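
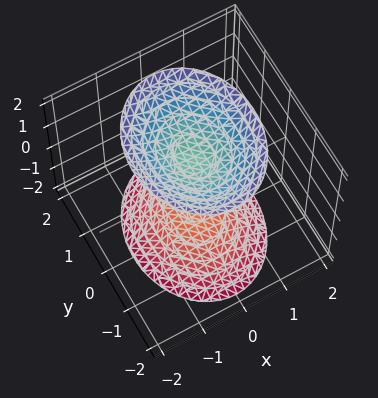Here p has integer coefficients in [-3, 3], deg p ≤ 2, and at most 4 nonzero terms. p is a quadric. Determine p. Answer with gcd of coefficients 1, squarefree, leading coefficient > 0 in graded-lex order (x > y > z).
1. I count 2 distinct pieces. They look like related sheets of one shape, so recover p as a whole.
2. The degree is 2 — two separate bowl-shaped sheets opening away from each other; a quadric.
3. Symmetries: mirror symmetry x ↦ −x ⇒ only even powers of x; mirror symmetry z ↦ −z ⇒ only even powers of z; mirror symmetry y ↦ −y ⇒ only even powers of y.
4. Against the integer gridlines: it misses every integer gridline on the y-axis; it misses every integer gridline on the x-axis.
5. These observations pin down the coefficients.

3*x^2 + 2*y^2 - 2*z^2 + 3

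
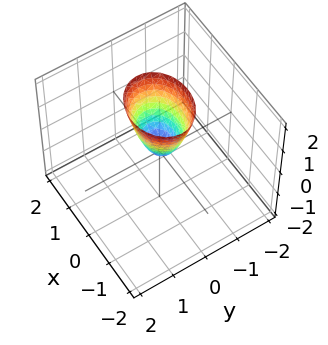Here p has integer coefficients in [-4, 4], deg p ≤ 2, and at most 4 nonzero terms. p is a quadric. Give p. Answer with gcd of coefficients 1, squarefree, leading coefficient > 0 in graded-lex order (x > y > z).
First, deg p = 2. A paraboloid; a quadric.
Then, symmetries: it's symmetric under y → −y, forcing even powers of y; mirror symmetry x ↦ −x ⇒ only even powers of x.
Then, checking where it meets the axes: it meets the y-axis at y = 0 (among the integer gridlines); it crosses the z-axis at the gridline z = 0; one x-axis crossing is at x = 0.
Finally, these observations pin down the coefficients.

2*x^2 + 3*y^2 - z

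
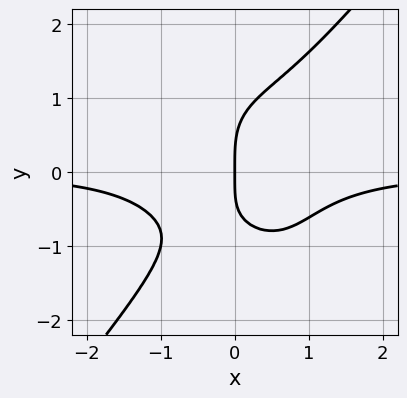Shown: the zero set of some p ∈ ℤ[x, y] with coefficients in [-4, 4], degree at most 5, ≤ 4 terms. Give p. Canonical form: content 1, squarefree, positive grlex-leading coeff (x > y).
First, degree: no degree-3 curve has this shape, so deg p = 4.
Next, observable constraints: one x-axis crossing is at x = 0; one y-axis crossing is at y = 0.
Finally, these observations pin down the coefficients.

2*x^3*y - y^4 + x*y + 2*x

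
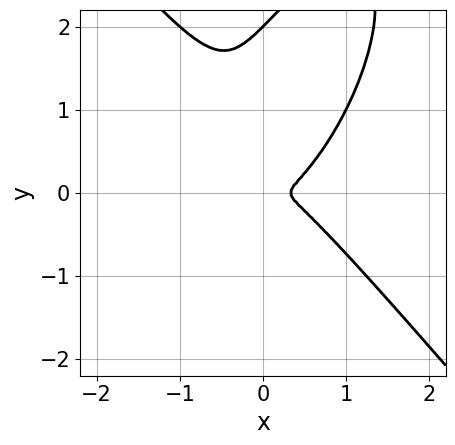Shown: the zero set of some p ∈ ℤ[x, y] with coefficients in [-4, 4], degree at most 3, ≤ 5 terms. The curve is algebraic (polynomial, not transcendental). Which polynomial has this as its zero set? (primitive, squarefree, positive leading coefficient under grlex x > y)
3*x^3 - x*y^2 + y^3 - x^2 - 2*y^2

1. deg p = 3. The shape is more complex than any degree-2 curve.
2. From the visible intercepts: it crosses the y-axis at the gridline y = 2.
3. Putting this together gives p.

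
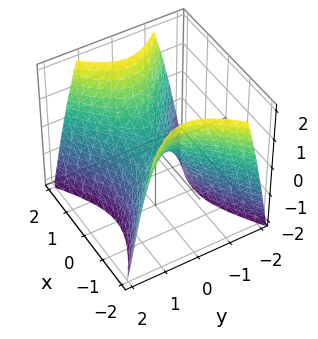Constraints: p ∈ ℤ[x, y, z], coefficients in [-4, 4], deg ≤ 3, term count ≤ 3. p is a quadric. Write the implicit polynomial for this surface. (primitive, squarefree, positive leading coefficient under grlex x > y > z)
2*x^2 - 3*y^2 - 2*z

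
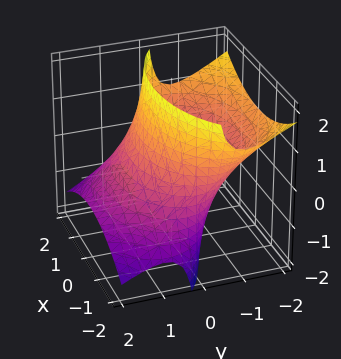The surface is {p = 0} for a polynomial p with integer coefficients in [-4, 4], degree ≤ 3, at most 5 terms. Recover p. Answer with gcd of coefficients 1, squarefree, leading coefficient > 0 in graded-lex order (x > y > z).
x^2 + 2*y^2 + 3*y*z - 3

First, deg p = 2. The shape is more complex than any degree-1 surface.
Next, against the integer gridlines: it misses every integer gridline on the z-axis.
Finally, together with the visible shape, these determine p as stated.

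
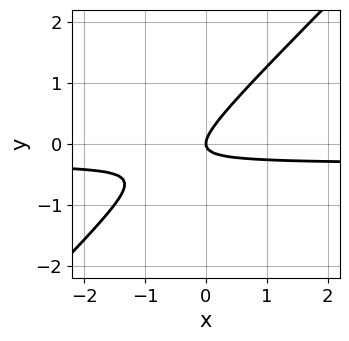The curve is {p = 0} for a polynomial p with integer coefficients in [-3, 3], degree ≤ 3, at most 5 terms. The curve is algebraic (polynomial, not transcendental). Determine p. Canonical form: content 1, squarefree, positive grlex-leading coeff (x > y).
3*x*y - 3*y^2 + x

First, the degree is 2 — no degree-1 curve has this shape.
Then, reading off the gridlines: one x-axis crossing is at x = 0; it crosses the y-axis at the gridline y = 0.
Finally, these observations pin down the coefficients.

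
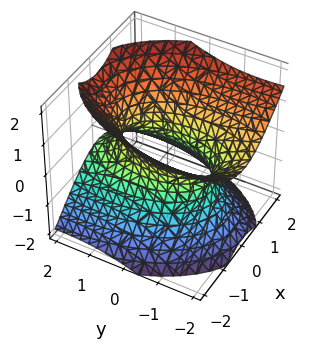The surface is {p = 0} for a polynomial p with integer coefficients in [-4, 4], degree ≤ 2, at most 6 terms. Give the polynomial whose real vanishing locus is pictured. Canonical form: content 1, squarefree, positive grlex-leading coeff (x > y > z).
(a) Degree: a generic line meets the surface in up to 2 points, so deg p = 2.
(b) Against the integer gridlines: the surface avoids every integer z-axis point in the box.
(c) Solving for integer coefficients yields p as stated.

3*x^2 + y^2 + 2*y*z - 3*z^2 - 2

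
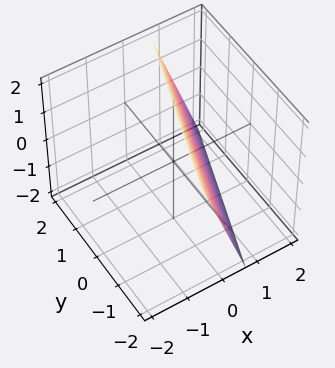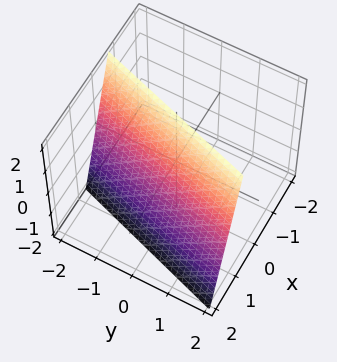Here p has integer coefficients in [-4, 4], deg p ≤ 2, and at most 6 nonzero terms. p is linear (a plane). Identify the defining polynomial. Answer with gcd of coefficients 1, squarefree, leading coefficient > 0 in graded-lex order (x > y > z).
3*x - y + z - 2

(a) deg p = 1. Every cross-section is a straight line — this is a plane.
(b) Observable constraints: one z-axis crossing is at z = 2; one y-axis crossing is at y = -2.
(c) Assembling these constraints gives the stated polynomial.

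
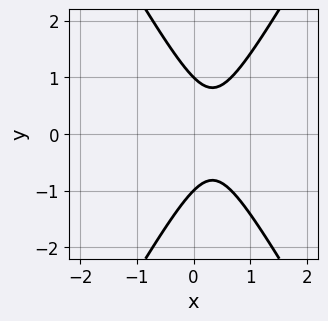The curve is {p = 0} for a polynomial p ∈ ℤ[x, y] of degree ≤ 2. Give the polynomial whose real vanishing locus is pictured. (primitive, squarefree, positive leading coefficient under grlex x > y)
(a) The degree is 2 — a generic line meets the curve in up to 2 points.
(b) Symmetries: the y ↦ −y reflection is a symmetry, so y appears only in even powers.
(c) Checking where it meets the axes: no x-intercept at any integer in the box; the y-axis gridline crossings are at y ∈ {-1, 1}.
(d) Matching integer coefficients to the picture gives p.

3*x^2 - y^2 - 2*x + 1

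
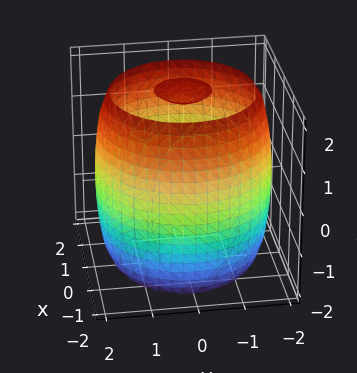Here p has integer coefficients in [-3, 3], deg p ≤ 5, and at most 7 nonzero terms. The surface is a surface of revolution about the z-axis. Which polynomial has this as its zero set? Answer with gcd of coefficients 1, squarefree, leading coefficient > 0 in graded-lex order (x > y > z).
There are 3 components. They look like related sheets of one shape, so recover p as a whole.
Degree: no degree-3 surface has this shape, so deg p = 4.
Symmetries: rotational symmetry about the z-axis ⇒ p depends on x, y only through x² + y².
From the axis intercepts and sections: a circular section at z = -1 has radius between 1 and 2.
Fitting integer coefficients to these (and the overall shape) gives p.

x^4 + 2*x^2*y^2 + y^4 - 3*x^2 - 3*y^2 + z^2 - 3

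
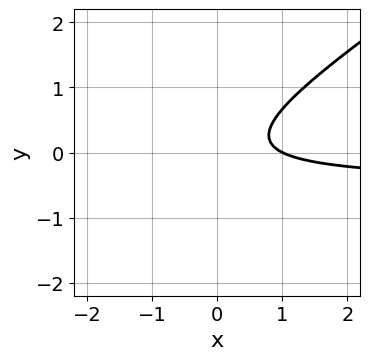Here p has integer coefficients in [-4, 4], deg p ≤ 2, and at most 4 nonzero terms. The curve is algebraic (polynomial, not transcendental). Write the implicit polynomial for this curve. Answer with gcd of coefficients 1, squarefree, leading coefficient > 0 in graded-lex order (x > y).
2*x*y - 3*y^2 + x - 1

The degree is 2 — the shape is more complex than any degree-1 curve.
Checking where it meets the axes: the curve avoids every integer y-axis point in the box; one x-axis crossing is at x = 1.
Matching integer coefficients to the picture gives p.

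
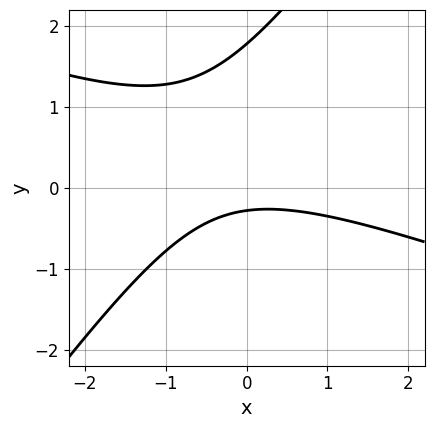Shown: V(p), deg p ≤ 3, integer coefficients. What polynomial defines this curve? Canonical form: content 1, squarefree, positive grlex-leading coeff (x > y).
x^2 + 2*x*y - 2*y^2 + 3*y + 1

1. The degree is 2 — a generic line meets the curve in up to 2 points.
2. From the axis intercepts and sections: the curve avoids every integer x-axis point in the box.
3. Putting this together gives p.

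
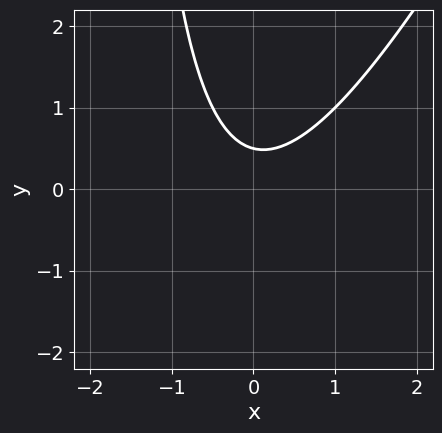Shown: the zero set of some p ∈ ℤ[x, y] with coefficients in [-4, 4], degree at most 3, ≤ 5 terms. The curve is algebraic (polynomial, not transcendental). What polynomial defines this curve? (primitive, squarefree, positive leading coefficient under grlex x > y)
2*x^2 - x*y - 2*y + 1

(a) The degree is 2 — the shape is more complex than any degree-1 curve.
(b) Reading off the gridlines: the curve avoids every integer x-axis point in the box.
(c) Solving for integer coefficients yields p as stated.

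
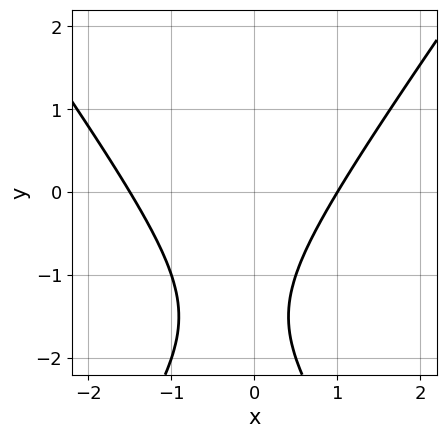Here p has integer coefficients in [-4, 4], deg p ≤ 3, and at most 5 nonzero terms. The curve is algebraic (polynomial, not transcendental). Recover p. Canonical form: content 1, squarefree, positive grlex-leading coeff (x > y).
First, the degree is 2 — a generic line meets the curve in up to 2 points.
Then, reading off the gridlines: no y-intercept at any integer in the box; it crosses the x-axis at the gridline x = 1.
Finally, fitting integer coefficients to these (and the overall shape) gives p.

2*x^2 - y^2 + x - 3*y - 3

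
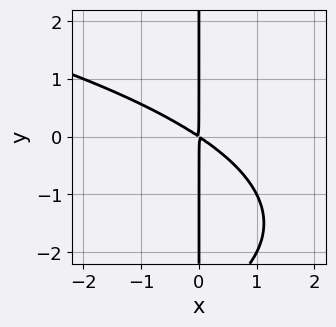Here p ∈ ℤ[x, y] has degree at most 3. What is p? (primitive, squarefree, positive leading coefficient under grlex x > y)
1. The degree is 3 — a generic line meets the curve in up to 3 points.
2. Against the integer gridlines: the visible y-axis segment lies entirely on the curve.
3. The integer polynomial consistent with all of this is the stated p.

x*y^2 + 2*x^2 + 3*x*y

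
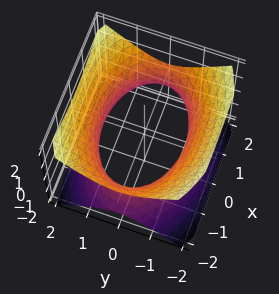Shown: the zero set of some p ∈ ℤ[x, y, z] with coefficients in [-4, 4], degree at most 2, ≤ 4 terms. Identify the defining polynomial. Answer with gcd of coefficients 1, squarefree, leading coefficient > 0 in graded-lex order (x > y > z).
(a) Degree: one connected sheet with a waist; a quadric, so deg p = 2.
(b) Symmetries: it's symmetric under x → −x, forcing even powers of x; mirror symmetry z ↦ −z ⇒ only even powers of z; the y ↦ −y reflection is a symmetry, so y appears only in even powers.
(c) Checking where it meets the axes: the surface avoids every integer z-axis point in the box.
(d) Solving for integer coefficients yields p as stated.

x^2 + 2*y^2 - 2*z^2 - 3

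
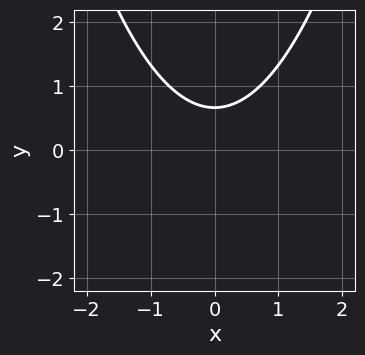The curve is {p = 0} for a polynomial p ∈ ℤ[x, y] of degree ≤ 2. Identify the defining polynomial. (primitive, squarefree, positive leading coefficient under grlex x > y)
Degree: the shape is more complex than any degree-1 curve, so deg p = 2.
Symmetries: mirror symmetry x ↦ −x ⇒ only even powers of x.
Checking where it meets the axes: no x-intercept at any integer in the box.
Together with the visible shape, these determine p as stated.

2*x^2 - 3*y + 2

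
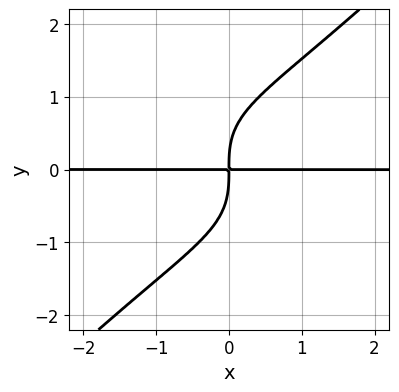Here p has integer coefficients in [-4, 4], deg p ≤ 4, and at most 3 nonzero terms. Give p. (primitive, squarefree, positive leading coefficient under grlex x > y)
x^2*y^2 - y^4 + 2*x*y

(a) Degree: a generic line meets the curve in up to 4 points, so deg p = 4.
(b) From the visible intercepts: the visible x-axis segment lies entirely on the curve.
(c) The integer polynomial consistent with all of this is the stated p.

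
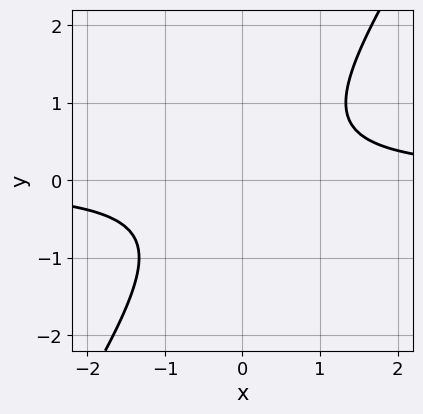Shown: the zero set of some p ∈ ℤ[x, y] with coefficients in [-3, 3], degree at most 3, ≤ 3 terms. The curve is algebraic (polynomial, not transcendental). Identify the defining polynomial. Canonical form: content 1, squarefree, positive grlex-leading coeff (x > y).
3*x*y - 2*y^2 - 2

1. The degree is 2 — the shape is more complex than any degree-1 curve.
2. Against the integer gridlines: the curve avoids every integer x-axis point in the box; it misses every integer gridline on the y-axis.
3. The integer polynomial consistent with all of this is the stated p.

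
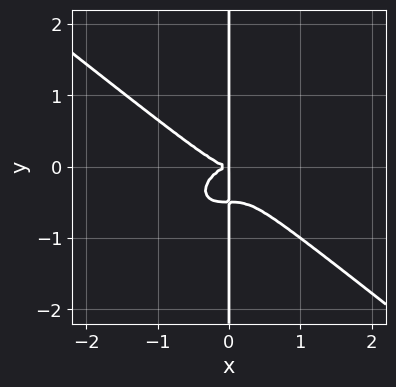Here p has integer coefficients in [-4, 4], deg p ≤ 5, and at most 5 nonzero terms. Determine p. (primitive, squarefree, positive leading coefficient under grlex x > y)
1. deg p = 4. A generic line meets the curve in up to 4 points.
2. Against the integer gridlines: the visible y-axis segment lies entirely on the curve.
3. Together with the visible shape, these determine p as stated.

x^4 + 2*x*y^3 + x*y^2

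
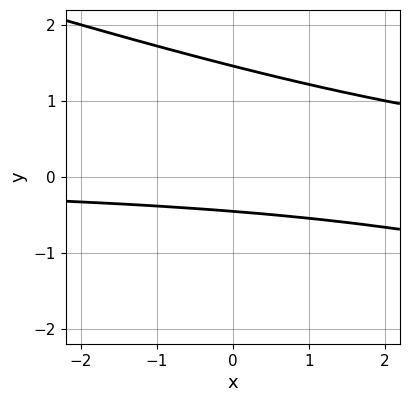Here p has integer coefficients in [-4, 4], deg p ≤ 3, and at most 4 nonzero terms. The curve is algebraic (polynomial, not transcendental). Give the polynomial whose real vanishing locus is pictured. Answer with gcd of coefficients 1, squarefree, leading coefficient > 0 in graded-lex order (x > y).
x*y + 3*y^2 - 3*y - 2

First, degree: the shape is more complex than any degree-1 curve, so deg p = 2.
Then, against the integer gridlines: the curve avoids every integer x-axis point in the box.
Finally, solving for integer coefficients yields p as stated.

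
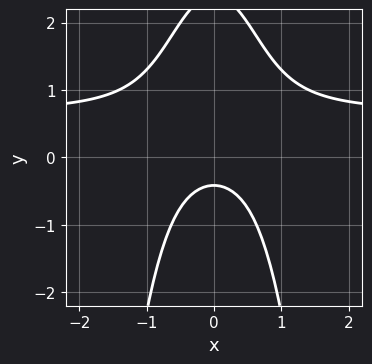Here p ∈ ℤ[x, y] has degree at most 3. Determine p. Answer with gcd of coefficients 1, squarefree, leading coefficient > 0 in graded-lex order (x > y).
1. deg p = 3. The shape is more complex than any degree-2 curve.
2. Symmetries: the x ↦ −x reflection is a symmetry, so x appears only in even powers.
3. From the visible intercepts: no x-intercept at any integer in the box.
4. These observations pin down the coefficients.

3*x^2*y - 2*x^2 + y^2 - 2*y - 1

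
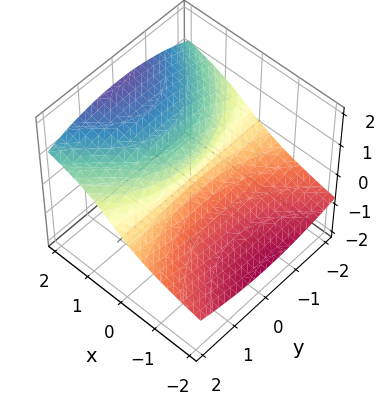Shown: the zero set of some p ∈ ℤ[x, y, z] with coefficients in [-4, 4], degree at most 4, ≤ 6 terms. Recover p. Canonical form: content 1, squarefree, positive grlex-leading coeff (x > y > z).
First, deg p = 3. No degree-2 surface has this shape.
Next, against the integer gridlines: the visible y-axis segment lies entirely on the surface; one z-axis crossing is at z = 0; one x-axis crossing is at x = 0.
Finally, matching integer coefficients to the picture gives p.

y^2*z + 3*z^3 - 2*z^2 - 3*x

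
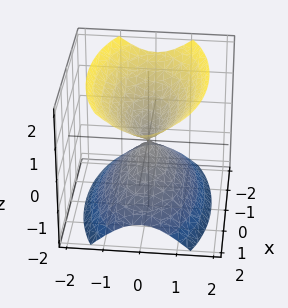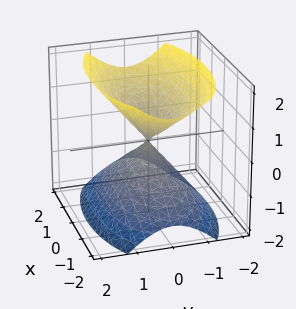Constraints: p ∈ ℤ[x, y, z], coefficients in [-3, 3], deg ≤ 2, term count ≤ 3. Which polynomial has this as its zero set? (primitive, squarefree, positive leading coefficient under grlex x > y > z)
First, the picture has 2 separate pieces. They look like related sheets of one shape, so recover p as a whole.
Then, deg p = 2. Two nappes meeting at a single point; a quadric.
Next, symmetries: the z ↦ −z reflection is a symmetry, so z appears only in even powers; the y ↦ −y reflection is a symmetry, so y appears only in even powers; the x ↦ −x reflection is a symmetry, so x appears only in even powers.
Then, checking where it meets the axes: it meets the y-axis at y = 0 (among the integer gridlines); it crosses the z-axis at the gridline z = 0; it crosses the x-axis at the gridline x = 0.
Finally, fitting integer coefficients to these (and the overall shape) gives p.

x^2 + 3*y^2 - 2*z^2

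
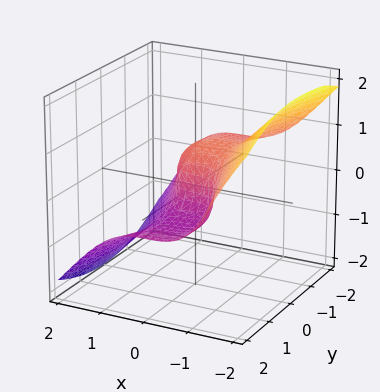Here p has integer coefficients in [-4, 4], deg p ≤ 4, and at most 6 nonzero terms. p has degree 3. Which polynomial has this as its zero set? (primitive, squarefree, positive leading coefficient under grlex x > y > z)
First, deg p = 3. The shape is more complex than any degree-2 surface.
Then, checking where it meets the axes: it crosses the y-axis at the gridline y = 0; one x-axis crossing is at x = 0; it crosses the z-axis at the gridline z = 0.
Finally, solving for integer coefficients yields p as stated.

3*x^3 + 2*y^2*z + 3*z^3 + 2*y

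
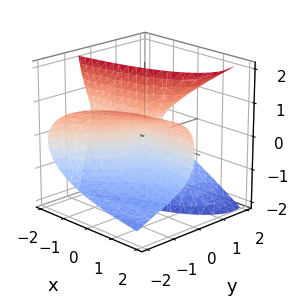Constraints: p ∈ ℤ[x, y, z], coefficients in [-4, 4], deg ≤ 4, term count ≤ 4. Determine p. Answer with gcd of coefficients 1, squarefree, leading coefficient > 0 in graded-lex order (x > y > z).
(a) The degree is 3 — a generic line meets the surface in up to 3 points.
(b) Checking where it meets the axes: the visible x-axis segment lies entirely on the surface; one y-axis crossing is at y = 0; the visible z-axis segment lies entirely on the surface.
(c) The integer polynomial consistent with all of this is the stated p.

x*z^2 + y^3 - 3*y*z^2 + 3*x*y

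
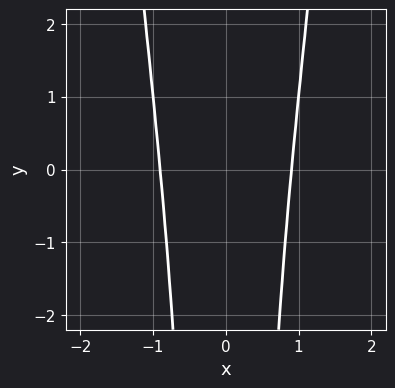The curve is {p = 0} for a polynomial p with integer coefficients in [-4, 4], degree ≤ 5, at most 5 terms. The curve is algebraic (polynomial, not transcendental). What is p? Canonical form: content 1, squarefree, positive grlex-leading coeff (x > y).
3*x^4 - x^2*y - 2

Degree: no degree-3 curve has this shape, so deg p = 4.
Symmetries: it's symmetric under x → −x, forcing even powers of x.
Observable constraints: the curve avoids every integer y-axis point in the box.
Assembling these constraints gives the stated polynomial.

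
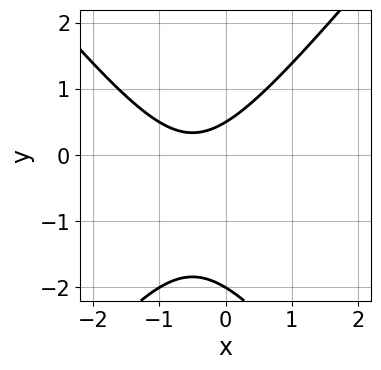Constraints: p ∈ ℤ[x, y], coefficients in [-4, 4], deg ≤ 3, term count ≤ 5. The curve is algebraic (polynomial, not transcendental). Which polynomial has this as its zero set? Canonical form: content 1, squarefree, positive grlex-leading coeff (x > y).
3*x^2 - 2*y^2 + 3*x - 3*y + 2

The degree is 2 — the shape is more complex than any degree-1 curve.
Reading off the gridlines: the curve avoids every integer x-axis point in the box; it meets the y-axis at y = -2 (among the integer gridlines).
Matching integer coefficients to the picture gives p.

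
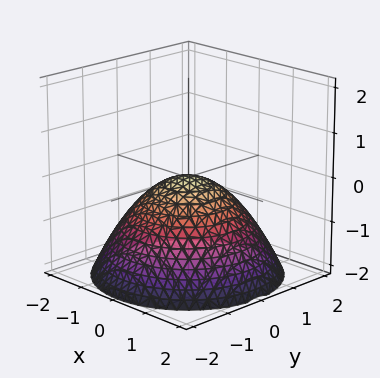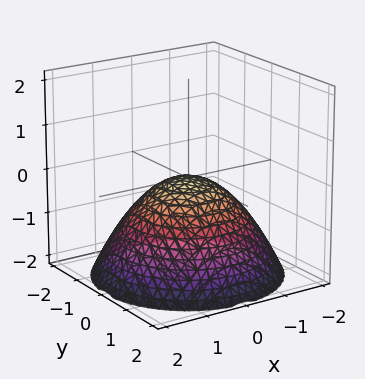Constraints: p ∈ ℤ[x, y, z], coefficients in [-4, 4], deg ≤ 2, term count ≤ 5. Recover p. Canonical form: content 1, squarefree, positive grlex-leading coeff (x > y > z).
x^2 + y^2 + 2*z

First, degree: a single bowl opening along one axis; a quadric, so deg p = 2.
Then, by symmetry, every cross-section ⟂ z is a circle, so x, y appear only via x² + y².
Next, observable constraints: a circular section at z = -1 has radius between 1 and 2; one z-axis crossing is at z = 0.
Finally, fitting integer coefficients to these (and the overall shape) gives p.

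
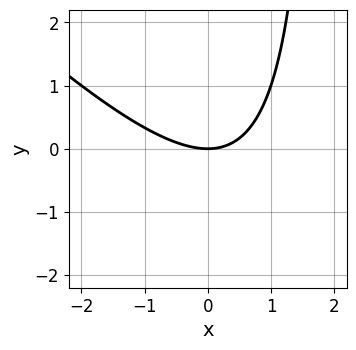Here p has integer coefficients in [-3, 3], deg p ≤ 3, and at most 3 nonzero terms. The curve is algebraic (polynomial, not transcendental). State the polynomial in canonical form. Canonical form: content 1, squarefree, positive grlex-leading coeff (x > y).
x^2 + x*y - 2*y

deg p = 2.
Reading off the gridlines: it crosses the x-axis at the gridline x = 0; it meets the y-axis at y = 0 (among the integer gridlines).
Putting this together gives p.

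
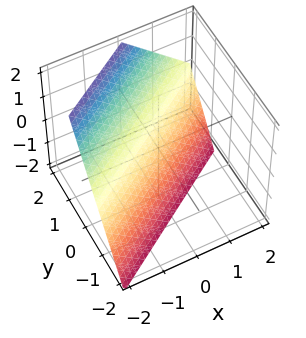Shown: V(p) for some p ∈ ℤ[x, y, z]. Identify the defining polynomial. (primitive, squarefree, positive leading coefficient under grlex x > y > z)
2*x - 3*y + 2*z + 2

First, degree: the surface is flat (a plane), so deg p = 1.
Next, reading off the gridlines: one x-axis crossing is at x = -1; it crosses the z-axis at the gridline z = -1.
Finally, fitting integer coefficients to these (and the overall shape) gives p.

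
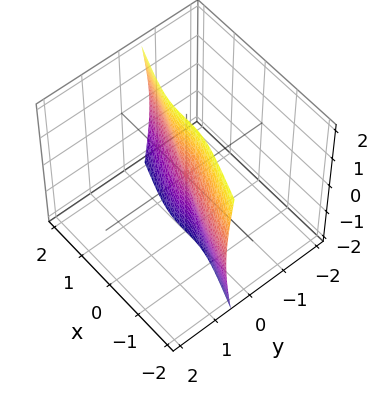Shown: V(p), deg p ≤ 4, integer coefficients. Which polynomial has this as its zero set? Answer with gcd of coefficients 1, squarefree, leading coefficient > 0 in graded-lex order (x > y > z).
x^3 + 3*x^2*y + y*z^2

(a) The degree is 3 — the shape is more complex than any degree-2 surface.
(b) Checking where it meets the axes: every point of the z-axis in the box is on the surface; it crosses the x-axis at the gridline x = 0; every point of the y-axis in the box is on the surface.
(c) Solving for integer coefficients yields p as stated.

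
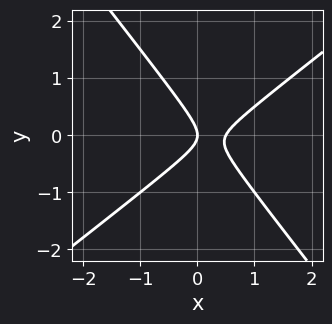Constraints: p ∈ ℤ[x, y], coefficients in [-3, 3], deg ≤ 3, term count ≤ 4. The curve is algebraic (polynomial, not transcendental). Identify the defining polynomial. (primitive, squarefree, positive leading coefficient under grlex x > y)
2*x^2 - x*y - 2*y^2 - x

(a) The degree is 2 — the shape is more complex than any degree-1 curve.
(b) Checking where it meets the axes: it meets the y-axis at y = 0 (among the integer gridlines); it meets the x-axis at x = 0 (among the integer gridlines).
(c) Putting this together gives p.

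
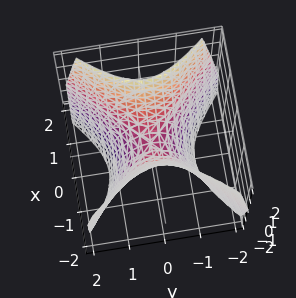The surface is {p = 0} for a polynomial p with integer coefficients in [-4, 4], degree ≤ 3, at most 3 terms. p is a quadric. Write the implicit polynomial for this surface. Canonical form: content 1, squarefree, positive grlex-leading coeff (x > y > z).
3*x^2 - 3*y^2 - 2*z

1. deg p = 2. A hyperbolic paraboloid; a quadric.
2. Symmetries: it's symmetric under x → −x, forcing even powers of x; it's symmetric under y → −y, forcing even powers of y.
3. Reading off the gridlines: it crosses the x-axis at the gridline x = 0; it crosses the z-axis at the gridline z = 0.
4. Assembling these constraints gives the stated polynomial.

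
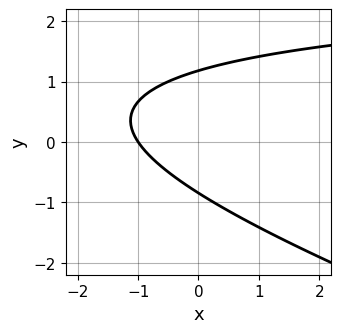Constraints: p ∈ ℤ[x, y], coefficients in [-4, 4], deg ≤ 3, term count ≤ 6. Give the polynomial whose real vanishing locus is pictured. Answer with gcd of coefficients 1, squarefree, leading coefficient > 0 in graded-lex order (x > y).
(a) Degree: a generic line meets the curve in up to 2 points, so deg p = 2.
(b) Against the integer gridlines: one x-axis crossing is at x = -1.
(c) Putting this together gives p.

x*y + 3*y^2 - 3*x - y - 3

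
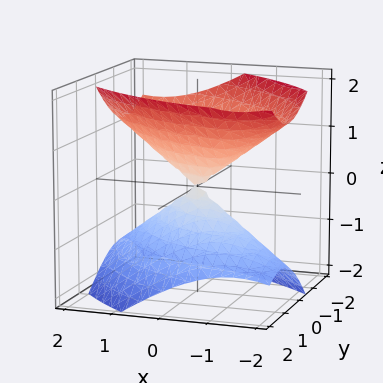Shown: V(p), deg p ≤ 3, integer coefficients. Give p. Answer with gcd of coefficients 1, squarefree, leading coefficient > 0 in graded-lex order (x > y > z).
1. There are 2 components.
2. The degree is 2 — the shape is more complex than any degree-1 surface.
3. From the visible intercepts: one z-axis crossing is at z = 0; it meets the x-axis at x = 0 (among the integer gridlines).
4. Solving for integer coefficients yields p as stated.

2*x^2 + 3*x*y + 3*y^2 + y*z - 3*z^2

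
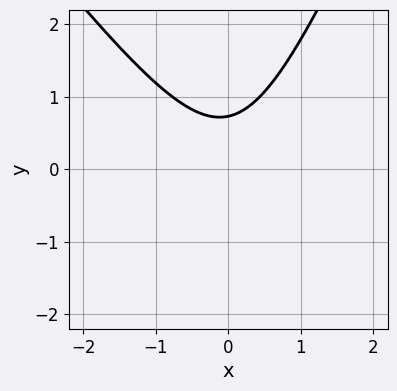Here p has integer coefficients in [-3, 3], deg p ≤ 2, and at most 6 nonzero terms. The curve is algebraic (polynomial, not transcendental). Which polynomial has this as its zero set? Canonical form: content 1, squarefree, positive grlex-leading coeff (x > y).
3*x^2 + x*y - y^2 - 2*y + 2

1. The degree is 2 — a generic line meets the curve in up to 2 points.
2. Checking where it meets the axes: it misses every integer gridline on the x-axis.
3. Matching integer coefficients to the picture gives p.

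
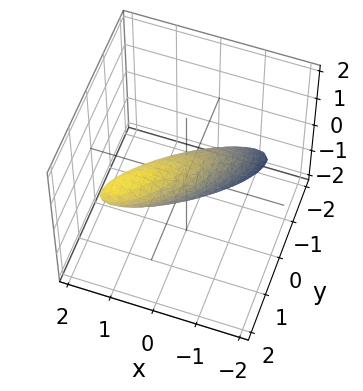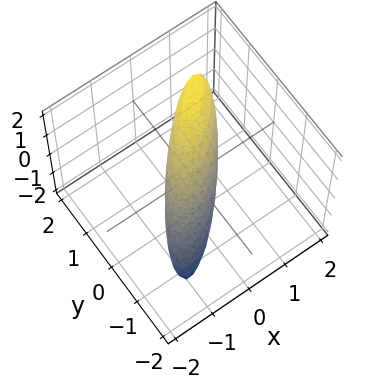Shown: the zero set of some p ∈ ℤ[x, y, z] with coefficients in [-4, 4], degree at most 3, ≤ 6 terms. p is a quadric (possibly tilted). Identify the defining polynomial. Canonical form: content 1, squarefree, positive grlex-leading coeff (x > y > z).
First, the degree is 2 — a generic line meets the surface in up to 2 points.
Finally, putting this together gives p.

2*x^2 - 3*x*y + 2*y^2 - 2*y*z + 2*z^2 - 1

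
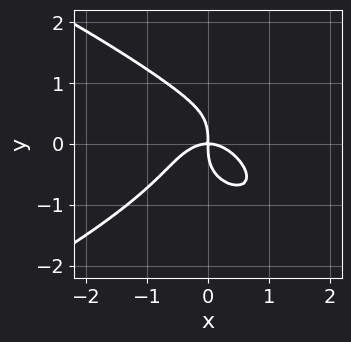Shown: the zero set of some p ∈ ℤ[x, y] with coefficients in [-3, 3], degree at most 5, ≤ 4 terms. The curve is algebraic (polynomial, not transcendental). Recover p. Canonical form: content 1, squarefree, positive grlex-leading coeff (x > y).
y^4 + x^3 + x*y

(a) The degree is 4 — the shape is more complex than any degree-3 curve.
(b) From the axis intercepts and sections: it meets the x-axis at x = 0 (among the integer gridlines); it meets the y-axis at y = 0 (among the integer gridlines).
(c) Assembling these constraints gives the stated polynomial.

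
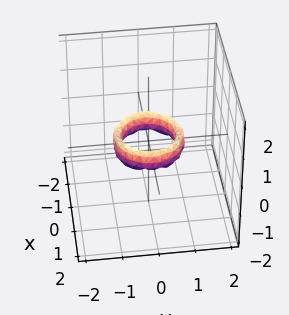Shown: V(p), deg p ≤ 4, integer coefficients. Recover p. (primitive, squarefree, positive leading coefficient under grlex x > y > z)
2*x^4 + 4*x^2*y^2 + 2*y^4 - 3*x^2 - 3*y^2 + z^2 + 1

Degree: the shape is more complex than any degree-3 surface, so deg p = 4.
Symmetry: the z-axis is an axis of rotation, so x and y enter only as x² + y².
Observable constraints: the x-axis gridline crossings are at x ∈ {-1, 1}; a circular section at z = 0 has radius between 0 and 1; it misses every integer gridline on the z-axis; among the integer gridlines, it crosses the y-axis at y ∈ {-1, 1}.
Assembling these constraints gives the stated polynomial.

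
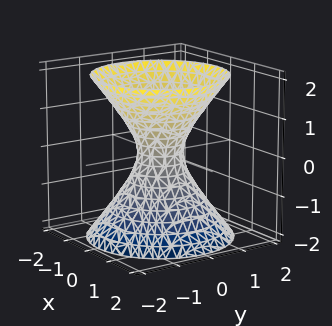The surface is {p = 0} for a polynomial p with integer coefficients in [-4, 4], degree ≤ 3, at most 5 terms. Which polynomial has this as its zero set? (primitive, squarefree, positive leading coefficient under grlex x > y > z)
3*x^2 + 3*y^2 - 2*z^2 - 1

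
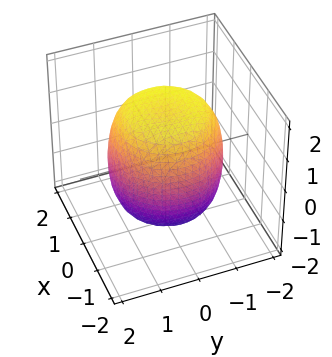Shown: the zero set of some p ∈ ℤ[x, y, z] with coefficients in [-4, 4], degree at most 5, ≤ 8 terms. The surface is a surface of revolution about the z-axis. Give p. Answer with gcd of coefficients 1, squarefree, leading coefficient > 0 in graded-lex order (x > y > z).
The degree is 4 — no degree-3 surface has this shape.
Symmetries: the z-axis is an axis of rotation, so x and y enter only as x² + y².
Checking where it meets the axes: a circular section at z = 1 has radius between 1 and 2.
Matching integer coefficients to the picture gives p.

x^4 + 2*x^2*y^2 + y^4 - x^2 - y^2 + z^2 - 2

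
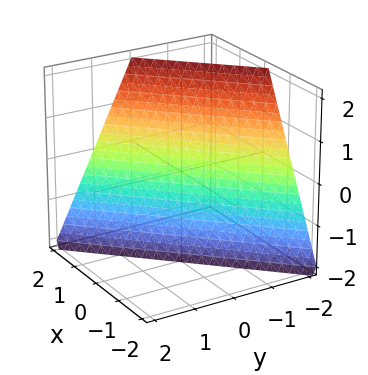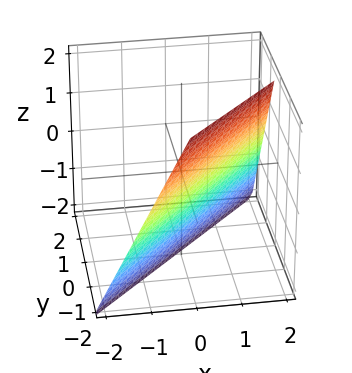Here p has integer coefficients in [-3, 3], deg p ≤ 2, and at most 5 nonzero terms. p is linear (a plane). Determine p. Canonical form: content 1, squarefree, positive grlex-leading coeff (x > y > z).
2*x - 2*y - z - 2

First, the degree is 1 — the surface is flat (a plane).
Next, observable constraints: it crosses the y-axis at the gridline y = -1; it crosses the z-axis at the gridline z = -2; one x-axis crossing is at x = 1.
Finally, assembling these constraints gives the stated polynomial.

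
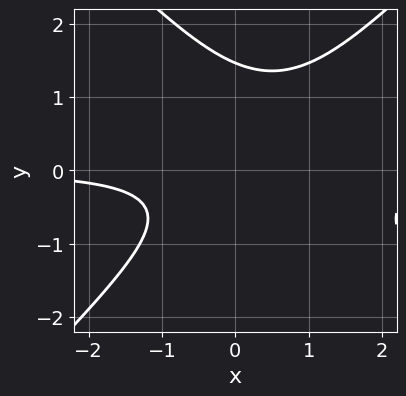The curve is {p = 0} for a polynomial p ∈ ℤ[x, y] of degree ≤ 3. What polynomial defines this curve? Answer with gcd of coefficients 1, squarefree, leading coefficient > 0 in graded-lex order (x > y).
x^2*y - y^3 - x*y + y^2 + 1

1. Degree: a generic line meets the curve in up to 3 points, so deg p = 3.
2. Against the integer gridlines: no x-intercept at any integer in the box.
3. These observations pin down the coefficients.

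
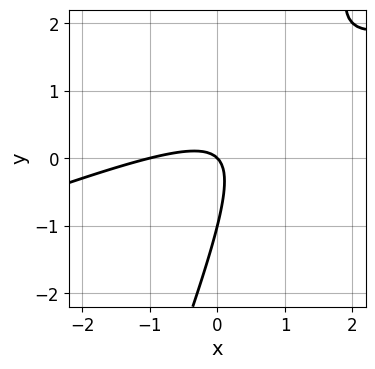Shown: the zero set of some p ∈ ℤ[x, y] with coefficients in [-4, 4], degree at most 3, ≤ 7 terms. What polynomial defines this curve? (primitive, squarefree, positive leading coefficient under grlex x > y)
The degree is 2 — the shape is more complex than any degree-1 curve.
Observable constraints: the y-axis gridline crossings are at y ∈ {-1, 0}; among the integer gridlines, it crosses the x-axis at x ∈ {-1, 0}.
These observations pin down the coefficients.

x^2 - 3*x*y + y^2 + x + y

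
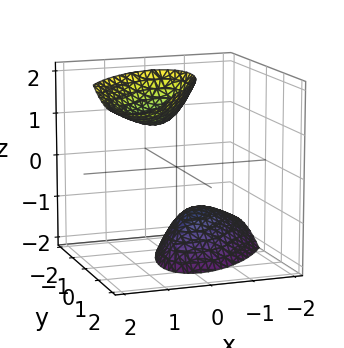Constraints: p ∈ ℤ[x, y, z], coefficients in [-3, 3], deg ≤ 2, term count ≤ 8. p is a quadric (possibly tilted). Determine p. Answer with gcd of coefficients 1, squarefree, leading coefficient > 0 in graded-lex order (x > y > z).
3*x^2 - 3*x*y - 2*x*z + 2*y^2 - z^2 + 2

(a) The picture has 2 separate pieces. Treating them together as one polynomial.
(b) The degree is 2 — the shape is more complex than any degree-1 surface.
(c) Observable constraints: it misses every integer gridline on the y-axis; the surface avoids every integer x-axis point in the box.
(d) These observations pin down the coefficients.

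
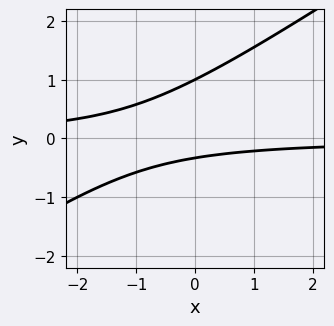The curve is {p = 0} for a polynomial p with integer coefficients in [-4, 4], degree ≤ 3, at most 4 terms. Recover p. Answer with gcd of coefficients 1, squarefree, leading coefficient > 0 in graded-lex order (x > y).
deg p = 2. No degree-1 curve has this shape.
From the visible intercepts: the curve avoids every integer x-axis point in the box; it crosses the y-axis at the gridline y = 1.
The integer polynomial consistent with all of this is the stated p.

2*x*y - 3*y^2 + 2*y + 1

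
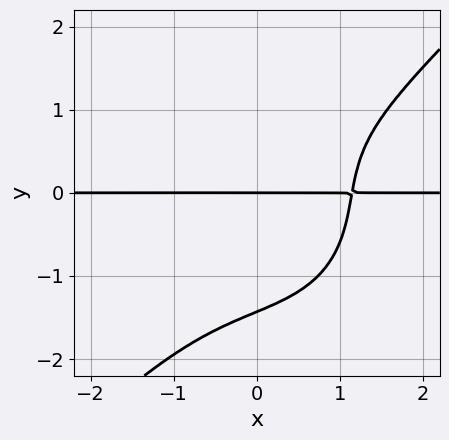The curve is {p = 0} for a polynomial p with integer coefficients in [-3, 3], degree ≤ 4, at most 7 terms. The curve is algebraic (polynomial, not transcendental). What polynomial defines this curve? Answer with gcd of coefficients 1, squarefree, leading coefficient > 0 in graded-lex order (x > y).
(a) deg p = 4. A generic line meets the curve in up to 4 points.
(b) From the axis intercepts and sections: every point of the x-axis in the box is on the curve; it crosses the y-axis at the gridline y = 0.
(c) Putting this together gives p.

2*x^3*y - 2*y^4 - 3*x*y^2 + 2*y^2 - 3*y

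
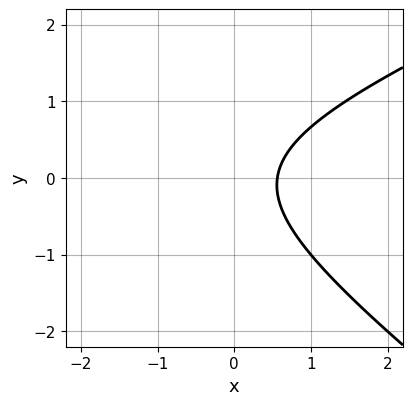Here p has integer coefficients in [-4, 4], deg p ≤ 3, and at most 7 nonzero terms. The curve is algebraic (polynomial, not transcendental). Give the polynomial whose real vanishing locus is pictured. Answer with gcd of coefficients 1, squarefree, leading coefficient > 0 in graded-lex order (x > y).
1. The degree is 2 — the shape is more complex than any degree-1 curve.
2. Checking where it meets the axes: no y-intercept at any integer in the box.
3. Assembling these constraints gives the stated polynomial.

x^2 - x*y - 3*y^2 + 3*x - 2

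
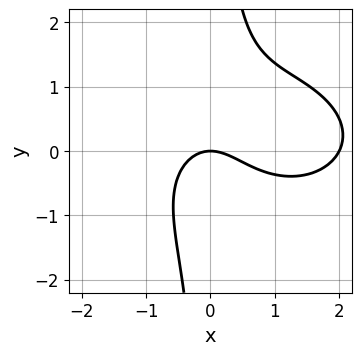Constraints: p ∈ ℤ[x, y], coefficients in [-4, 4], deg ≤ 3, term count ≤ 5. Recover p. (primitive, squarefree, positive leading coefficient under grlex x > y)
x^3 + 2*x*y^2 - 2*x^2 - 2*y

Degree: no degree-2 curve has this shape, so deg p = 3.
Checking where it meets the axes: it meets the y-axis at y = 0 (among the integer gridlines); among the integer gridlines, it crosses the x-axis at x ∈ {0, 2}.
Together with the visible shape, these determine p as stated.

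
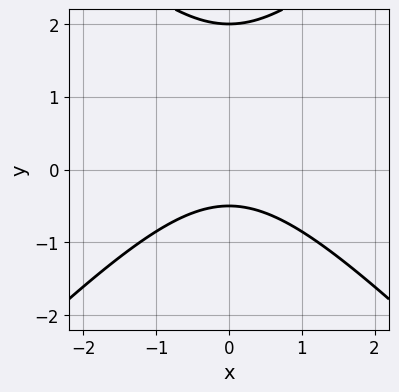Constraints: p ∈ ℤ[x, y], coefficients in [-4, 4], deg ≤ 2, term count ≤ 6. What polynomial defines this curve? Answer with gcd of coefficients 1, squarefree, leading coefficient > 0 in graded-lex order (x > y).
1. Degree: no degree-1 curve has this shape, so deg p = 2.
2. Symmetries: the x ↦ −x reflection is a symmetry, so x appears only in even powers.
3. Against the integer gridlines: no x-intercept at any integer in the box; it meets the y-axis at y = 2 (among the integer gridlines).
4. Putting this together gives p.

2*x^2 - 2*y^2 + 3*y + 2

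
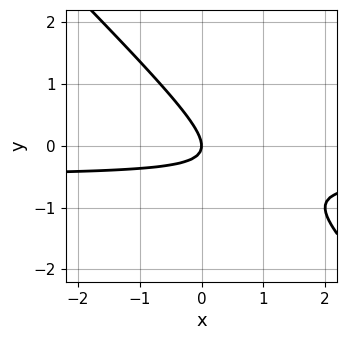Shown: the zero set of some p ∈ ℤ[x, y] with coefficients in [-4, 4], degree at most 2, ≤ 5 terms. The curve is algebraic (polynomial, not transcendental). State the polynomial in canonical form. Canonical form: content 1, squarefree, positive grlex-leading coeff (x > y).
(a) The degree is 2 — no degree-1 curve has this shape.
(b) Observable constraints: it meets the y-axis at y = 0 (among the integer gridlines); one x-axis crossing is at x = 0.
(c) Assembling these constraints gives the stated polynomial.

2*x*y + 2*y^2 + x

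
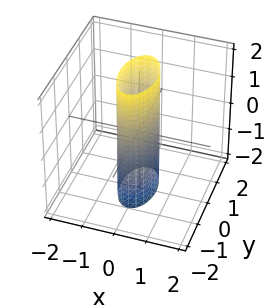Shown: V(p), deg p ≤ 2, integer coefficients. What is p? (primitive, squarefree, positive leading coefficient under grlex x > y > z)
3*x^2 + y^2 - 1

(a) deg p = 2. A cylinder; a quadric.
(b) Symmetries: the x ↦ −x reflection is a symmetry, so x appears only in even powers; the z ↦ −z reflection is a symmetry, so z appears only in even powers; the y ↦ −y reflection is a symmetry, so y appears only in even powers.
(c) From the axis intercepts and sections: among the integer gridlines, it crosses the y-axis at y ∈ {-1, 1}; no z-intercept at any integer in the box.
(d) Together with the visible shape, these determine p as stated.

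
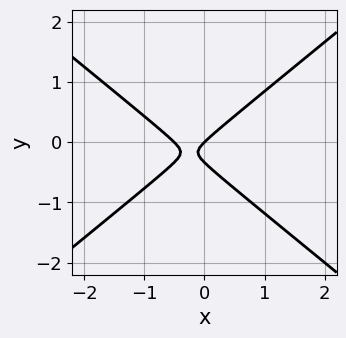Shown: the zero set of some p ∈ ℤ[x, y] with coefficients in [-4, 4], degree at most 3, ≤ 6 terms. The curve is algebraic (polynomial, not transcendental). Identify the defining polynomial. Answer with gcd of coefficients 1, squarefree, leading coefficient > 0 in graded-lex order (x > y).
First, degree: a generic line meets the curve in up to 2 points, so deg p = 2.
Then, reading off the gridlines: one y-axis crossing is at y = 0; one x-axis crossing is at x = 0.
Finally, solving for integer coefficients yields p as stated.

2*x^2 - 3*y^2 + x - y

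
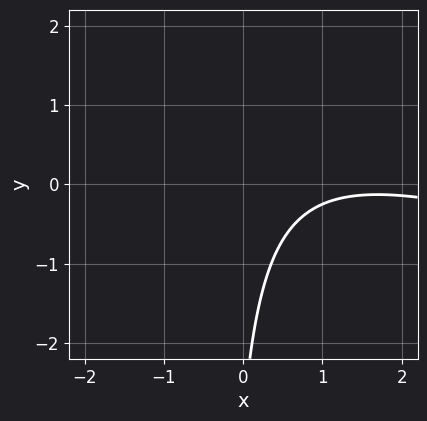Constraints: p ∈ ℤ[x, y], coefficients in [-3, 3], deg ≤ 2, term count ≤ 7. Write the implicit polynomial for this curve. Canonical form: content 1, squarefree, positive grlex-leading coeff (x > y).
1. deg p = 2.
2. Against the integer gridlines: it misses every integer gridline on the y-axis; the curve avoids every integer x-axis point in the box.
3. Together with the visible shape, these determine p as stated.

x^2 + 3*x*y - 3*x + y + 3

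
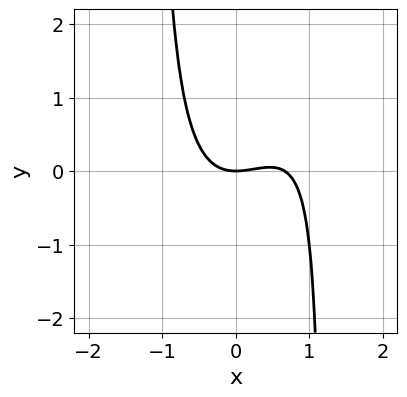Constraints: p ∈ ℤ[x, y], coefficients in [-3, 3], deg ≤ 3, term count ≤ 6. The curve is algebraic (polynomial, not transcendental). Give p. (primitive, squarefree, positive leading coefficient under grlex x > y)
3*x^3 - 2*x^2*y - 2*x^2 + 3*y

First, degree: the shape is more complex than any degree-2 curve, so deg p = 3.
Next, observable constraints: it meets the x-axis at x = 0 (among the integer gridlines); it meets the y-axis at y = 0 (among the integer gridlines).
Finally, matching integer coefficients to the picture gives p.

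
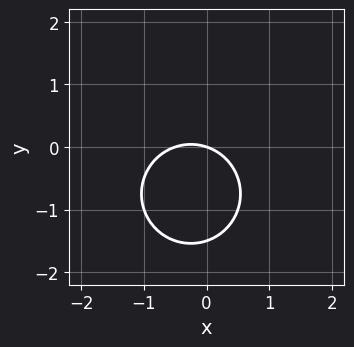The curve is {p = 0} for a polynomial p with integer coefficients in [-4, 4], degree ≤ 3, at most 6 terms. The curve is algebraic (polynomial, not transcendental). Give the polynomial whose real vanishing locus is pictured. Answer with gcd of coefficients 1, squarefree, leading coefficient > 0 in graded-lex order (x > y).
Degree: the shape is more complex than any degree-1 curve, so deg p = 2.
Observable constraints: it crosses the x-axis at the gridline x = 0; it meets the y-axis at y = 0 (among the integer gridlines).
Fitting integer coefficients to these (and the overall shape) gives p.

2*x^2 + 2*y^2 + x + 3*y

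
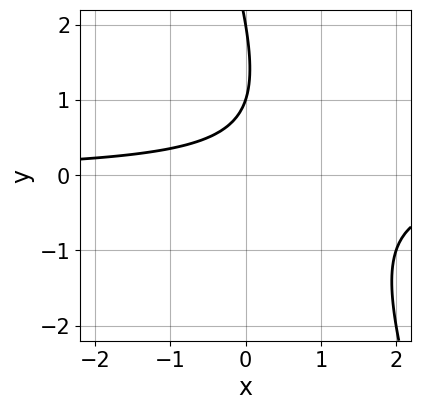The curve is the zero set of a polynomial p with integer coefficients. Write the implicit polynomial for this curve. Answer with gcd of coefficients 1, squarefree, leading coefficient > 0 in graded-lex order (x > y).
(a) deg p = 2.
(b) Reading off the gridlines: among the integer gridlines, it crosses the y-axis at y ∈ {1, 2}; no x-intercept at any integer in the box.
(c) The integer polynomial consistent with all of this is the stated p.

3*x*y + y^2 - 3*y + 2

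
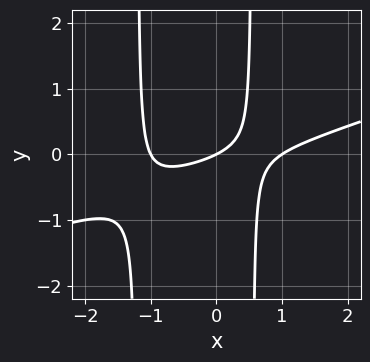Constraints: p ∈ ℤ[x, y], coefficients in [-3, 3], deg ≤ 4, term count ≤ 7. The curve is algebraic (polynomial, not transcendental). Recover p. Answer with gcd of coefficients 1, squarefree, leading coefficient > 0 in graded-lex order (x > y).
x^3 - 3*x^2*y - 2*x*y - x + 2*y

(a) The degree is 3 — no degree-2 curve has this shape.
(b) From the visible intercepts: it meets the y-axis at y = 0 (among the integer gridlines); among the integer gridlines, it crosses the x-axis at x ∈ {-1, 0, 1}.
(c) Together with the visible shape, these determine p as stated.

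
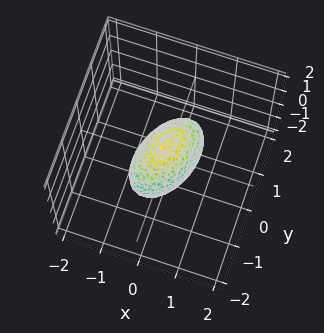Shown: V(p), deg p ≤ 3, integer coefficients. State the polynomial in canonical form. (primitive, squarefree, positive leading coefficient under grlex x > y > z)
2*x^2 - x*y + y^2 + z^2 - 1

First, degree: a generic line meets the surface in up to 2 points, so deg p = 2.
Then, from the axis intercepts and sections: the z-axis gridline crossings are at z ∈ {-1, 1}; among the integer gridlines, it crosses the y-axis at y ∈ {-1, 1}.
Finally, the integer polynomial consistent with all of this is the stated p.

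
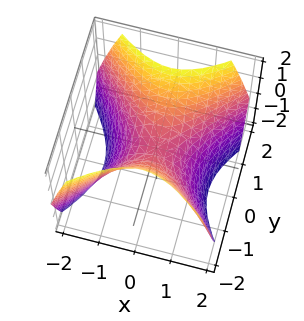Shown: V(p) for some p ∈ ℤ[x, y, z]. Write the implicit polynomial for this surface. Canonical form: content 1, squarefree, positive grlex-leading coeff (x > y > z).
x^2 - y^2 + z

1. deg p = 2. A hyperbolic paraboloid; a quadric.
2. Symmetries: it's symmetric under x → −x, forcing even powers of x; mirror symmetry y ↦ −y ⇒ only even powers of y.
3. Observable constraints: one x-axis crossing is at x = 0; it meets the z-axis at z = 0 (among the integer gridlines); it meets the y-axis at y = 0 (among the integer gridlines).
4. Solving for integer coefficients yields p as stated.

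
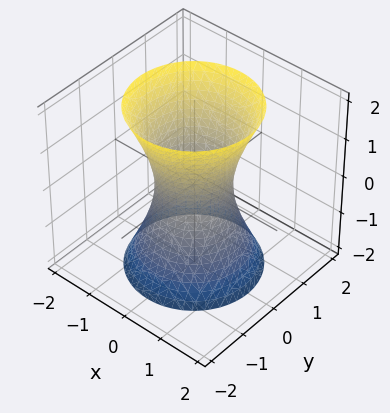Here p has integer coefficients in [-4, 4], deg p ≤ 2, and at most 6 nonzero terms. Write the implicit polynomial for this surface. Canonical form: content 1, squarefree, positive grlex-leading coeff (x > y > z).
3*x^2 + 3*y^2 - z^2 - 2

1. The degree is 2 — no degree-1 surface has this shape.
2. Symmetry: the surface is invariant under rotation about z: p = q(x² + y², z).
3. Observable constraints: no z-intercept at any integer in the box; a circular section at z = -2 has radius between 1 and 2.
4. Together with the visible shape, these determine p as stated.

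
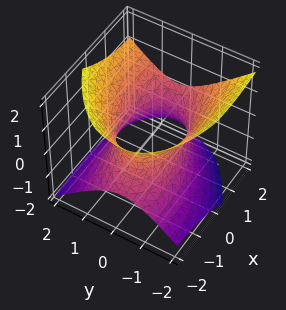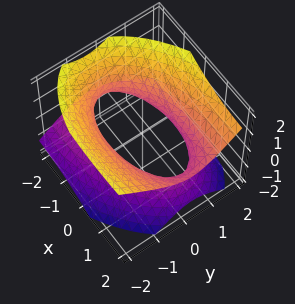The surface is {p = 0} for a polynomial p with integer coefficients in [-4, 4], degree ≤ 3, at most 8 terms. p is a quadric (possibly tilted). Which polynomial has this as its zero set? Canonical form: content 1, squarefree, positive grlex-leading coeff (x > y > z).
x^2 - x*y - 2*x*z + 3*y^2 - 3*z^2 - 3

(a) The degree is 2 — no degree-1 surface has this shape.
(b) Against the integer gridlines: the y-axis gridline crossings are at y ∈ {-1, 1}; no z-intercept at any integer in the box.
(c) Putting this together gives p.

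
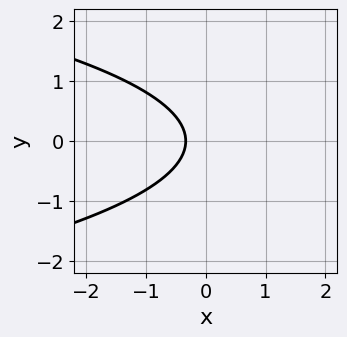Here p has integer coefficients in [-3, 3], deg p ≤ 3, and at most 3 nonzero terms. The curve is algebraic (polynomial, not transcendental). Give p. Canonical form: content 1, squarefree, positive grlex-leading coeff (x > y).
1. Degree: no degree-1 curve has this shape, so deg p = 2.
2. Symmetries: it's symmetric under y → −y, forcing even powers of y.
3. From the axis intercepts and sections: no y-intercept at any integer in the box.
4. Together with the visible shape, these determine p as stated.

3*y^2 + 3*x + 1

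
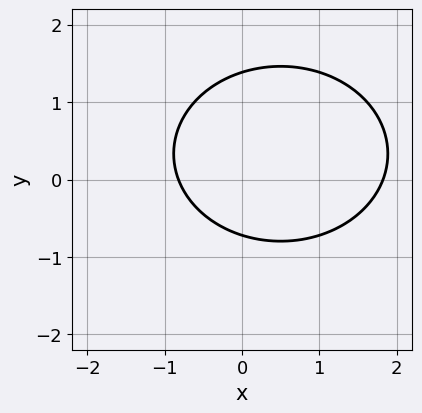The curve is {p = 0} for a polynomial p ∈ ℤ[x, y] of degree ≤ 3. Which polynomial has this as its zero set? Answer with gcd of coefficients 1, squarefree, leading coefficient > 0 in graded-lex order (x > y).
(a) deg p = 2. The shape is more complex than any degree-1 curve.
(b) The integer polynomial consistent with all of this is the stated p.

2*x^2 + 3*y^2 - 2*x - 2*y - 3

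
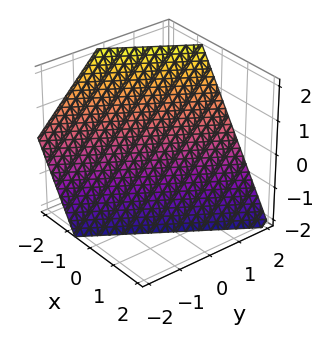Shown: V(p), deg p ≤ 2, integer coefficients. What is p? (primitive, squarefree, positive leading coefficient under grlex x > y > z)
3*x - 2*y + 2*z + 2

1. deg p = 1.
2. Reading off the gridlines: one z-axis crossing is at z = -1; one y-axis crossing is at y = 1.
3. Putting this together gives p.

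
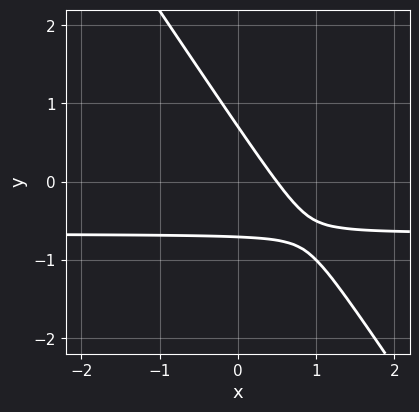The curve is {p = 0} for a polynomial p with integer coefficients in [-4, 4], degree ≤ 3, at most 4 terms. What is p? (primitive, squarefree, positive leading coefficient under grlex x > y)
3*x*y + 2*y^2 + 2*x - 1

The degree is 2 — the shape is more complex than any degree-1 curve.
Matching integer coefficients to the picture gives p.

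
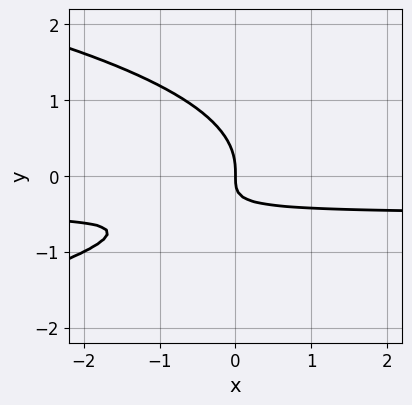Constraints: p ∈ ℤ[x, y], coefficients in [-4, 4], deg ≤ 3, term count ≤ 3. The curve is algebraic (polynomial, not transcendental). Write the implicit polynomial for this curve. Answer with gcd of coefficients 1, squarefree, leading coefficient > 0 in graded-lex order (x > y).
1. The degree is 3 — a generic line meets the curve in up to 3 points.
2. From the axis intercepts and sections: it crosses the y-axis at the gridline y = 0; one x-axis crossing is at x = 0.
3. Matching integer coefficients to the picture gives p.

2*y^3 + 2*x*y + x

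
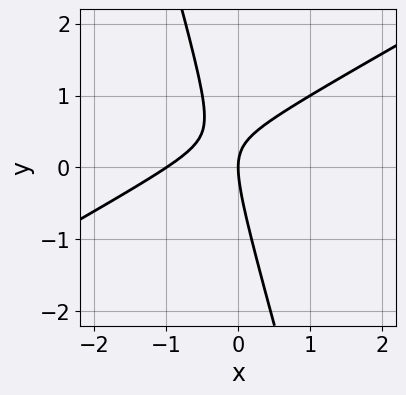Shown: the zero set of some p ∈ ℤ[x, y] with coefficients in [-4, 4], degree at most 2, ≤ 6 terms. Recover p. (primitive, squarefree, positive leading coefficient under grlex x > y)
2*x^2 - 3*x*y - y^2 + 2*x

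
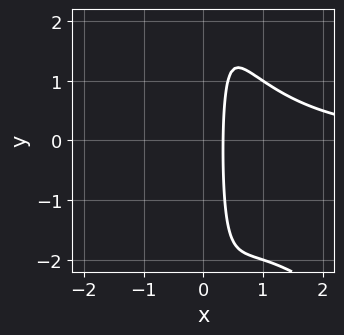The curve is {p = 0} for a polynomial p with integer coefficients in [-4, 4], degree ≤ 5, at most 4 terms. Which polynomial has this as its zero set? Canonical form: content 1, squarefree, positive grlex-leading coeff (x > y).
x^3*y + x^2*y^2 - 3*x + 1

(a) deg p = 4.
(b) Checking where it meets the axes: the curve avoids every integer y-axis point in the box.
(c) Fitting integer coefficients to these (and the overall shape) gives p.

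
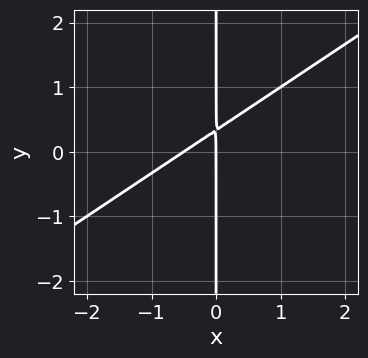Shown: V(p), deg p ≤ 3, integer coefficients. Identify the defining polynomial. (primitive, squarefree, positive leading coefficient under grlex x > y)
(a) deg p = 2. No degree-1 curve has this shape.
(b) From the visible intercepts: it meets the x-axis at x = 0 (among the integer gridlines); every point of the y-axis in the box is on the curve.
(c) Putting this together gives p.

2*x^2 - 3*x*y + x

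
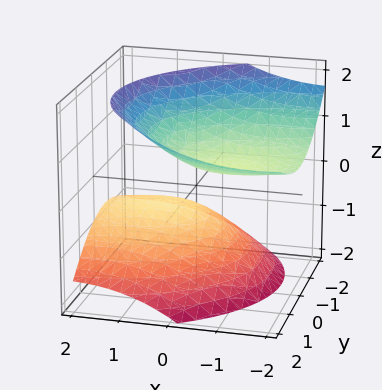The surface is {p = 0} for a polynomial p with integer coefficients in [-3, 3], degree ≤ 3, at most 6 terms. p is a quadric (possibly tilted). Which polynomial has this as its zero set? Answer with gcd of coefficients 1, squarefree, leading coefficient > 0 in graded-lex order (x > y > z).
(a) I count 2 distinct pieces.
(b) Degree: no degree-1 surface has this shape, so deg p = 2.
(c) Observable constraints: no y-intercept at any integer in the box; it misses every integer gridline on the x-axis.
(d) Matching integer coefficients to the picture gives p.

x^2 + 3*x*z + 2*y^2 - y*z - 3*z^2 + 1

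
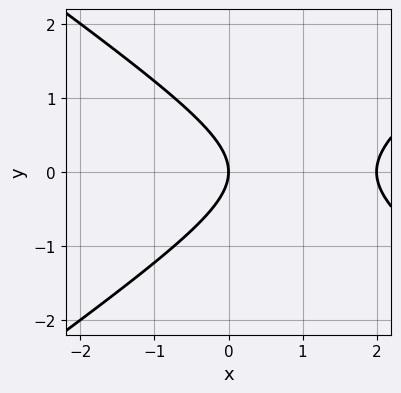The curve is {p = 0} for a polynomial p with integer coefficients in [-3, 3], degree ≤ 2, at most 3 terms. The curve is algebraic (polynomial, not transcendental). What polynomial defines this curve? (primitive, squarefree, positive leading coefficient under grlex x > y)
x^2 - 2*y^2 - 2*x

(a) The degree is 2 — no degree-1 curve has this shape.
(b) Symmetries: mirror symmetry y ↦ −y ⇒ only even powers of y.
(c) From the axis intercepts and sections: the x-axis gridline crossings are at x ∈ {0, 2}; it crosses the y-axis at the gridline y = 0.
(d) Solving for integer coefficients yields p as stated.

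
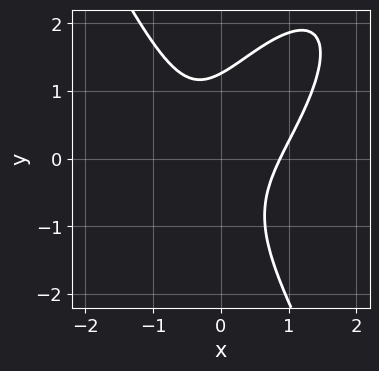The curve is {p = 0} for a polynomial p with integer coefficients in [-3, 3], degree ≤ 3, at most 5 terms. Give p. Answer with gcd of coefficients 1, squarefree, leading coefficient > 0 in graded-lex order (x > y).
3*x^3 - 2*x^2*y + y^3 - 2*x*y - 2

First, the degree is 3 — no degree-2 curve has this shape.
Finally, putting this together gives p.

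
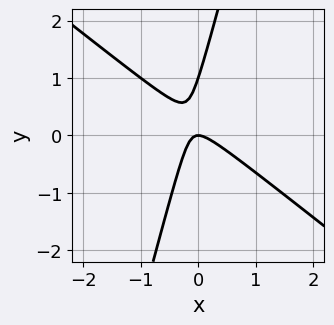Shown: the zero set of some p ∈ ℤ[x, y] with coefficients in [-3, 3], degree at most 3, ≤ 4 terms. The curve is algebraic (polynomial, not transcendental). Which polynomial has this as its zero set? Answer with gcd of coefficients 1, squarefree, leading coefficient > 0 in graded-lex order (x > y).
3*x^2 + 3*x*y - y^2 + y

First, degree: a generic line meets the curve in up to 2 points, so deg p = 2.
Next, from the visible intercepts: the y-axis gridline crossings are at y ∈ {0, 1}; it crosses the x-axis at the gridline x = 0.
Finally, the integer polynomial consistent with all of this is the stated p.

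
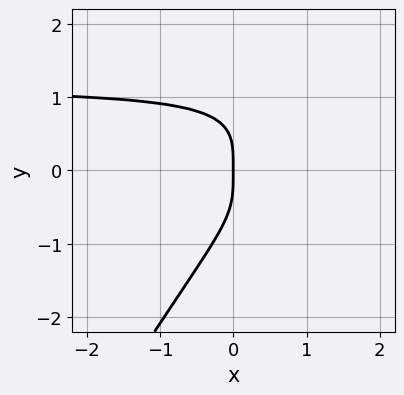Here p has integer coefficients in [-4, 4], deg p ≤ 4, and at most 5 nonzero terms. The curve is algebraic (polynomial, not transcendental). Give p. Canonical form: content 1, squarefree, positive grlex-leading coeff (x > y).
(a) Degree: no degree-3 curve has this shape, so deg p = 4.
(b) Against the integer gridlines: it crosses the y-axis at the gridline y = 0; one x-axis crossing is at x = 0.
(c) Solving for integer coefficients yields p as stated.

3*x*y^3 - 2*y^4 - 2*x*y^2 - 2*x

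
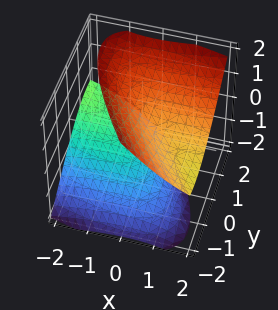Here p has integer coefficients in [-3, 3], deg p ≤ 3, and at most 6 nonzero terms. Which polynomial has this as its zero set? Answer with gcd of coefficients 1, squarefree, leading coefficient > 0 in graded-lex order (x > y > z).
x^2 + 3*x*y - 3*x*z + 2*y^2 - 3*z^2 + 3

(a) There are 2 components.
(b) The degree is 2 — the shape is more complex than any degree-1 surface.
(c) From the axis intercepts and sections: the z-axis gridline crossings are at z ∈ {-1, 1}; no x-intercept at any integer in the box.
(d) Fitting integer coefficients to these (and the overall shape) gives p.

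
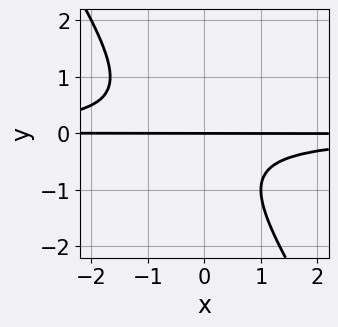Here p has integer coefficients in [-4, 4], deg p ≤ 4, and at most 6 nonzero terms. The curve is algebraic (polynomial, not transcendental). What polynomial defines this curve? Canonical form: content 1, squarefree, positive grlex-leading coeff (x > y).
3*x*y^2 + 2*y^3 + y^2 + 2*y

First, the degree is 3 — a generic line meets the curve in up to 3 points.
Then, checking where it meets the axes: it crosses the y-axis at the gridline y = 0; every point of the x-axis in the box is on the curve.
Finally, the integer polynomial consistent with all of this is the stated p.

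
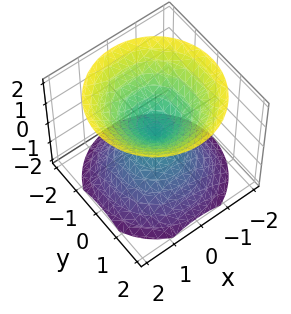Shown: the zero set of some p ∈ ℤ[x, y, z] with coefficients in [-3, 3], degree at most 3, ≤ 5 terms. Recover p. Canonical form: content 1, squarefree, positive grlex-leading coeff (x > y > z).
x^2 + y^2 - z^2

First, the picture has 2 separate pieces. They look like related sheets of one shape, so recover p as a whole.
Next, deg p = 2. Two nappes meeting at a single point; a quadric.
Next, symmetries: the z ↦ −z reflection is a symmetry, so z appears only in even powers; the surface is invariant under rotation about z: p = q(x² + y², z).
Then, from the axis intercepts and sections: it meets the z-axis at z = 0 (among the integer gridlines); one y-axis crossing is at y = 0; it meets the x-axis at x = 0 (among the integer gridlines).
Finally, putting this together gives p.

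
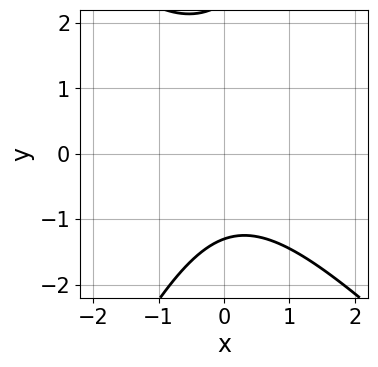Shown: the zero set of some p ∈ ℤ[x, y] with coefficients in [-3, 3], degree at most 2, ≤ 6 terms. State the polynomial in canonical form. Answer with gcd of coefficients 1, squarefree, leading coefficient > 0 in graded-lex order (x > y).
2*x^2 + x*y - y^2 + y + 3

deg p = 2.
From the visible intercepts: no x-intercept at any integer in the box.
Assembling these constraints gives the stated polynomial.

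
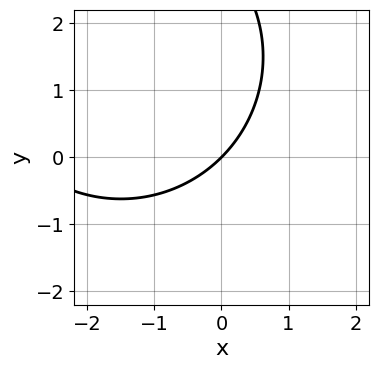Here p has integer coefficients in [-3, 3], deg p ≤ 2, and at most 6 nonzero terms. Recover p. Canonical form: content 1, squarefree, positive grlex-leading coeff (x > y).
(a) deg p = 2.
(b) From the visible intercepts: it meets the y-axis at y = 0 (among the integer gridlines); it meets the x-axis at x = 0 (among the integer gridlines).
(c) Together with the visible shape, these determine p as stated.

x^2 + y^2 + 3*x - 3*y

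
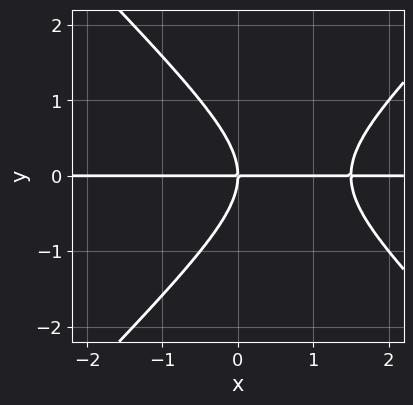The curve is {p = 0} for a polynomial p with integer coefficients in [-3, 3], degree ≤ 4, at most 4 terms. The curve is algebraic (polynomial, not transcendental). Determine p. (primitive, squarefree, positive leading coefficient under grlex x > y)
deg p = 3. The shape is more complex than any degree-2 curve.
From the axis intercepts and sections: it crosses the y-axis at the gridline y = 0; the visible x-axis segment lies entirely on the curve.
Together with the visible shape, these determine p as stated.

2*x^2*y - 2*y^3 - 3*x*y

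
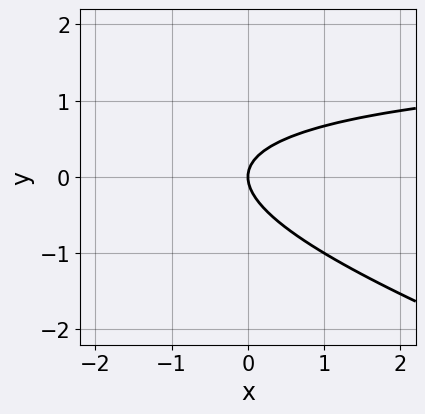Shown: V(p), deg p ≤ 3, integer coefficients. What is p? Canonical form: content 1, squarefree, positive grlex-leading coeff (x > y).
x*y + 3*y^2 - 2*x

1. Degree: the shape is more complex than any degree-1 curve, so deg p = 2.
2. Checking where it meets the axes: one y-axis crossing is at y = 0; it meets the x-axis at x = 0 (among the integer gridlines).
3. Fitting integer coefficients to these (and the overall shape) gives p.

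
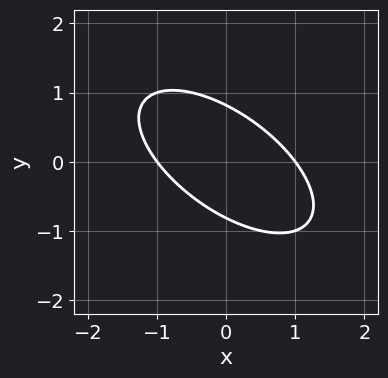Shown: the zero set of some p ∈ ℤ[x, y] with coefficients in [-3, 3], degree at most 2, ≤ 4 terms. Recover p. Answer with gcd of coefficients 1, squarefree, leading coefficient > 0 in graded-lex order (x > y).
(a) Degree: no degree-1 curve has this shape, so deg p = 2.
(b) From the axis intercepts and sections: among the integer gridlines, it crosses the x-axis at x ∈ {-1, 1}.
(c) These observations pin down the coefficients.

2*x^2 + 3*x*y + 3*y^2 - 2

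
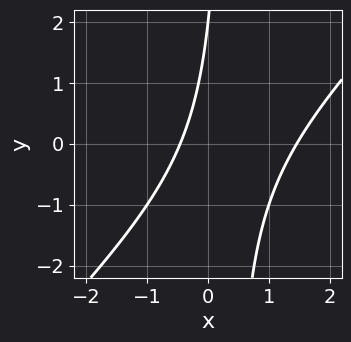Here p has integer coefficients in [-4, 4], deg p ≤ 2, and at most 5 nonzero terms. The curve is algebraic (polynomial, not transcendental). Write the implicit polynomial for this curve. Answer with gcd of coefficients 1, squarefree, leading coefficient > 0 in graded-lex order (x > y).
1. The degree is 2 — the shape is more complex than any degree-1 curve.
2. Checking where it meets the axes: it crosses the y-axis at the gridline y = 2.
3. Matching integer coefficients to the picture gives p.

3*x^2 - 3*x*y - 3*x + y - 2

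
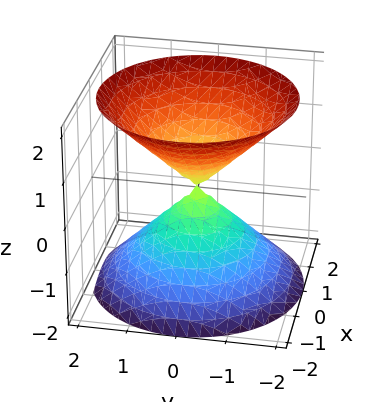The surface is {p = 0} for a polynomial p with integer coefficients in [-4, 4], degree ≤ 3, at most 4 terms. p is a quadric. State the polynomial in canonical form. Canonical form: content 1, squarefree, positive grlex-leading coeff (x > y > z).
(a) I count 2 distinct pieces. They look like related sheets of one shape, so recover p as a whole.
(b) The degree is 2 — a double cone through the origin; a quadric.
(c) Symmetries: the surface is invariant under rotation about z: p = q(x² + y², z); the z ↦ −z reflection is a symmetry, so z appears only in even powers.
(d) From the visible intercepts: it meets the y-axis at y = 0 (among the integer gridlines); one z-axis crossing is at z = 0; a circular section at z = -1 has radius exactly 1.
(e) Assembling these constraints gives the stated polynomial.

x^2 + y^2 - z^2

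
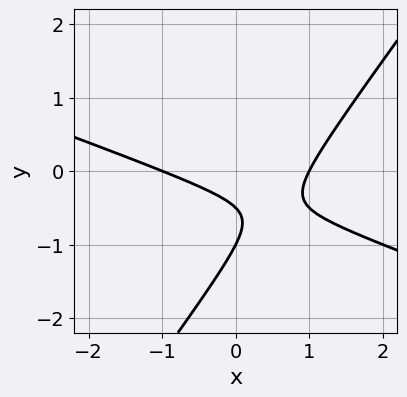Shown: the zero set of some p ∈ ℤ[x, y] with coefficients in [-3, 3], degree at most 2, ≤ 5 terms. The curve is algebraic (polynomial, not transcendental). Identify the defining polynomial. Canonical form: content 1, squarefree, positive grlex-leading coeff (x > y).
x^2 + 2*x*y - 2*y^2 - 3*y - 1

First, degree: a generic line meets the curve in up to 2 points, so deg p = 2.
Then, observable constraints: it meets the y-axis at y = -1 (among the integer gridlines); the x-axis gridline crossings are at x ∈ {-1, 1}.
Finally, solving for integer coefficients yields p as stated.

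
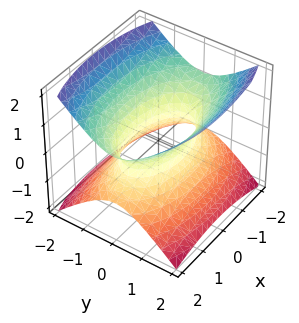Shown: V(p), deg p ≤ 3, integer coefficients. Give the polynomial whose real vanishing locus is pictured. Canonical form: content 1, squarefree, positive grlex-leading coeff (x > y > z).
First, degree: one connected sheet with a waist; a quadric, so deg p = 2.
Next, symmetries: the x ↦ −x reflection is a symmetry, so x appears only in even powers; it's symmetric under z → −z, forcing even powers of z; it's symmetric under y → −y, forcing even powers of y.
Then, reading off the gridlines: no z-intercept at any integer in the box.
Finally, matching integer coefficients to the picture gives p.

x^2 + 3*y^2 - 3*z^2 - 2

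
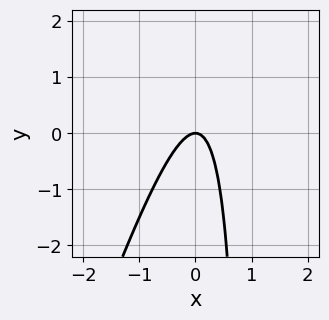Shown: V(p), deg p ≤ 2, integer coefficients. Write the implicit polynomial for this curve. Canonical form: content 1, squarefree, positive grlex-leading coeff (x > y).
First, degree: no degree-1 curve has this shape, so deg p = 2.
Then, against the integer gridlines: it meets the x-axis at x = 0 (among the integer gridlines); one y-axis crossing is at y = 0.
Finally, putting this together gives p.

3*x^2 - x*y + y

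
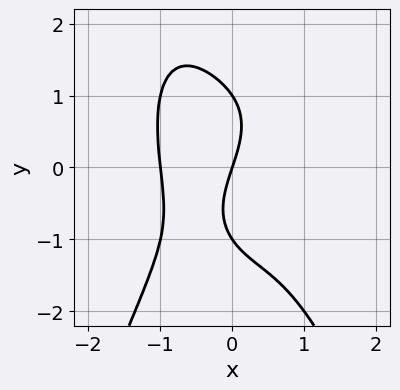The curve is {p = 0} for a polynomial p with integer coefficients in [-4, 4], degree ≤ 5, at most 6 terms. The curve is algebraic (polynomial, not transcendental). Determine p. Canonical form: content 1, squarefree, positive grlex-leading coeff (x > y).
3*x^4 + y^3 + 3*x - y

1. Degree: a generic line meets the curve in up to 4 points, so deg p = 4.
2. From the axis intercepts and sections: the y-axis gridline crossings are at y ∈ {-1, 0, 1}; among the integer gridlines, it crosses the x-axis at x ∈ {-1, 0}.
3. Matching integer coefficients to the picture gives p.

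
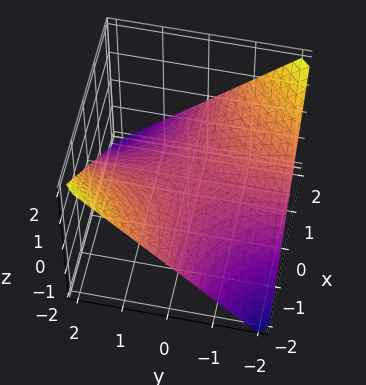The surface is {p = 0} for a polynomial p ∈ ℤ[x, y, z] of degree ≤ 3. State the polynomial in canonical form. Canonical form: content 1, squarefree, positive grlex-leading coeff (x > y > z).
The degree is 2 — a saddle surface; a quadric.
From the axis intercepts and sections: it crosses the z-axis at the gridline z = 0; every point of the x-axis in the box is on the surface; every point of the y-axis in the box is on the surface.
Assembling these constraints gives the stated polynomial.

x*y + 2*z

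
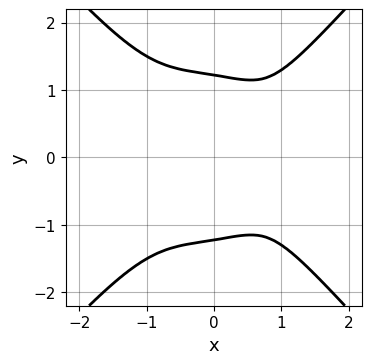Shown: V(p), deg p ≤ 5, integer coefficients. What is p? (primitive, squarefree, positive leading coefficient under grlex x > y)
(a) deg p = 4.
(b) Symmetries: the y ↦ −y reflection is a symmetry, so y appears only in even powers.
(c) Reading off the gridlines: the curve avoids every integer x-axis point in the box.
(d) Matching integer coefficients to the picture gives p.

3*x^4 - 2*y^4 + y^2 - 2*x + 3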